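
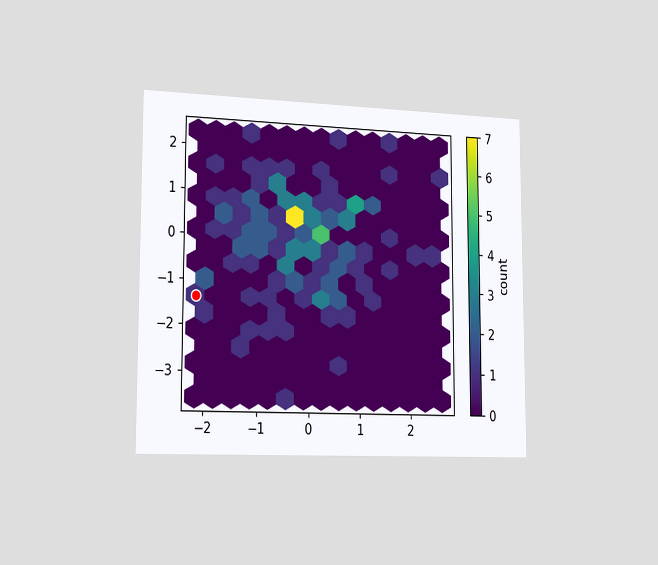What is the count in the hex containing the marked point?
The chart is viewed slightly from the left. The marked hex reads 1 on the colorbar.

1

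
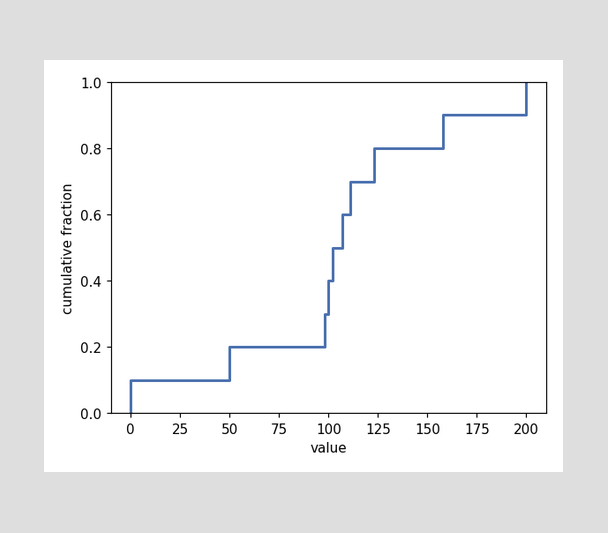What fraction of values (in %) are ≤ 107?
60%

At x=107 the ECDF step is at 60%.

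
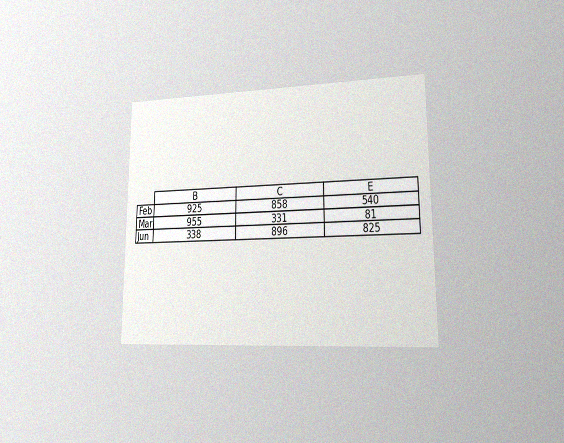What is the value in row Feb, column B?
925

The chart is viewed at a slight angle, with some photo noise. The (Feb, B) cell reads 925.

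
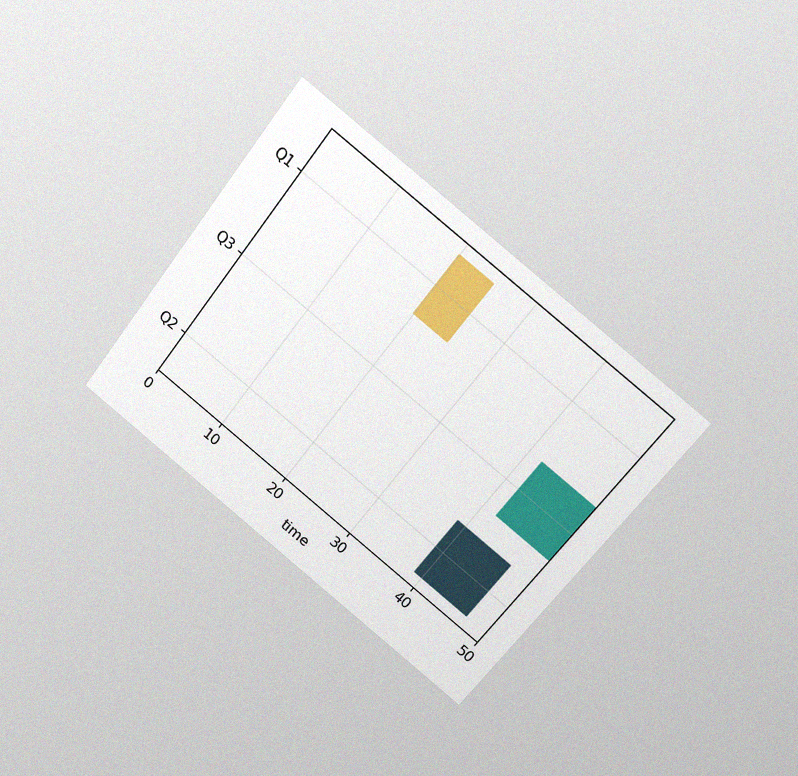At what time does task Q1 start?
The chart is tilted about 38° clockwise and viewed at a slight angle, with some photo noise. The Q1 bar begins at t=20.

20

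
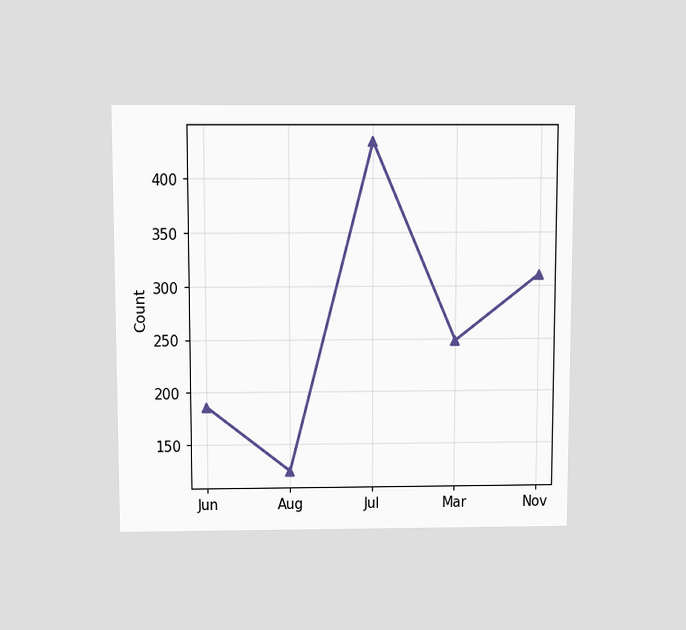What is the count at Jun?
The chart is viewed slightly from above. At Jun, the line is at 186.

186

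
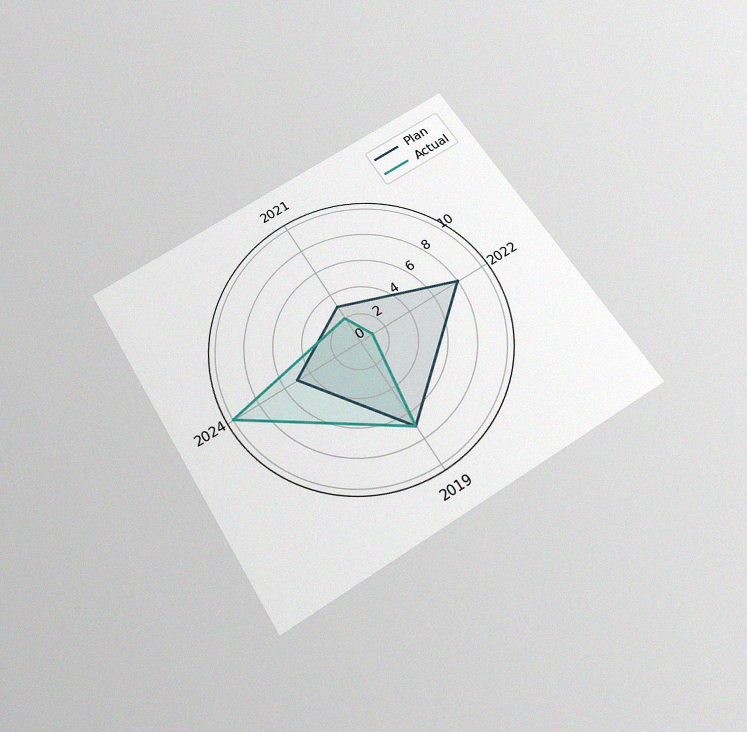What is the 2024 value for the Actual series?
The chart is tilted about 32° counter-clockwise and viewed slightly from below, with some photo noise. On the 2024 axis, Actual reaches 10.

10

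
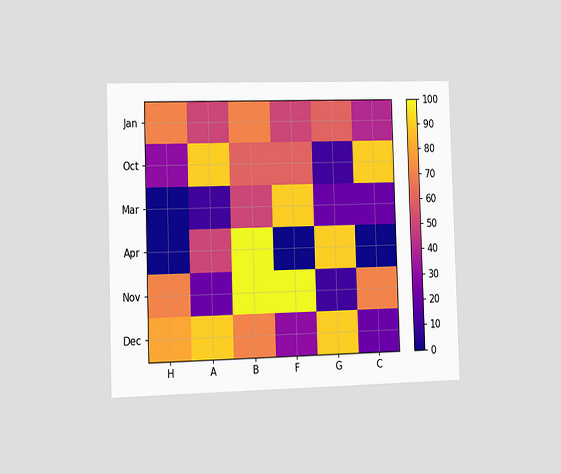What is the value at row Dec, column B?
The chart is viewed slightly from the left. Matching cell (Dec, B) against the colorbar gives 70.

70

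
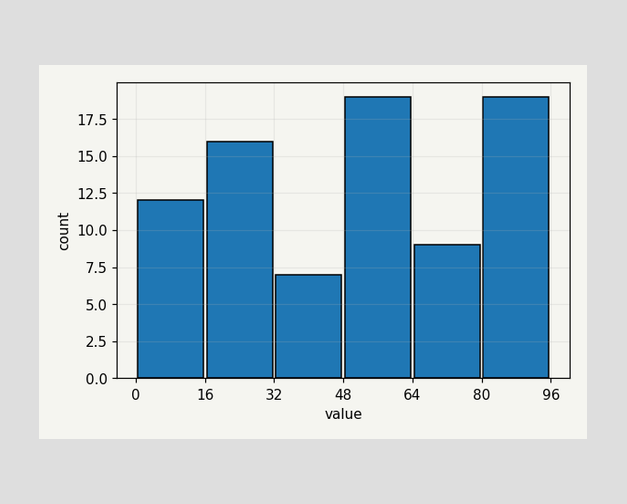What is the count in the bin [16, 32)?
16

The [16, 32) bin has height 16.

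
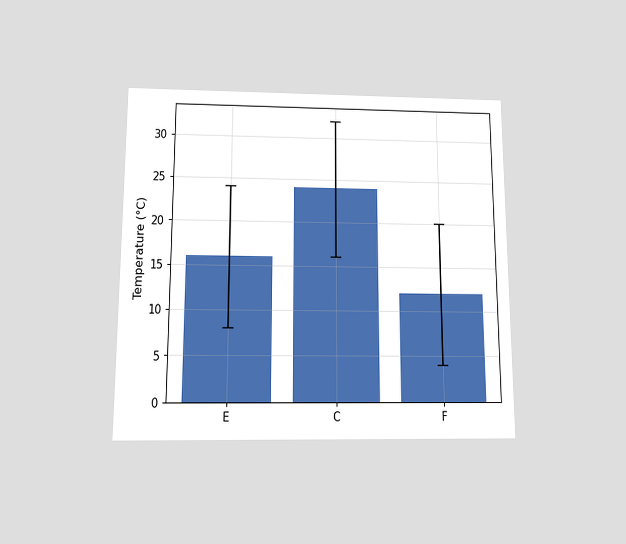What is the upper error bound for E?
24°C

The chart is viewed slightly from below. The E bar's upper whisker reaches 24°C.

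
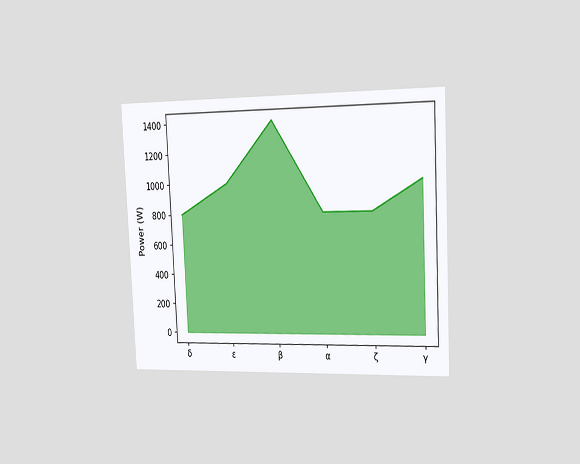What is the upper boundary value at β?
The chart is tilted about 3° counter-clockwise and viewed slightly from the right. At β the upper boundary is at 1400W.

1400W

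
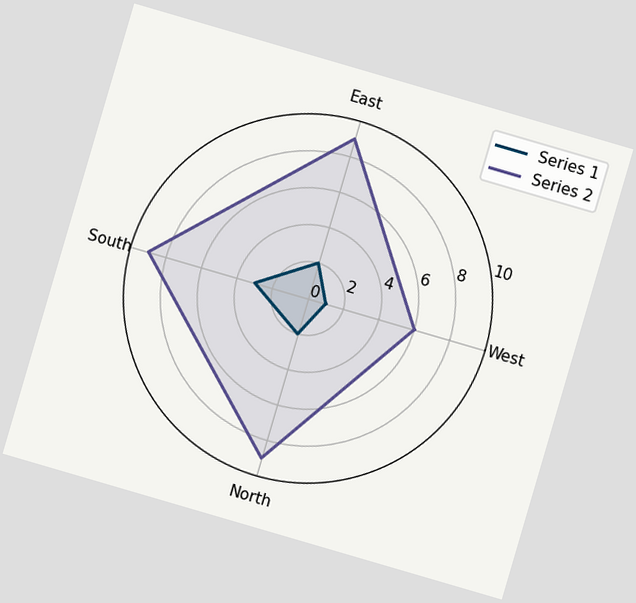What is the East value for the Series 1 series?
The chart is tilted about 16° clockwise. On the East axis, Series 1 reaches 2.

2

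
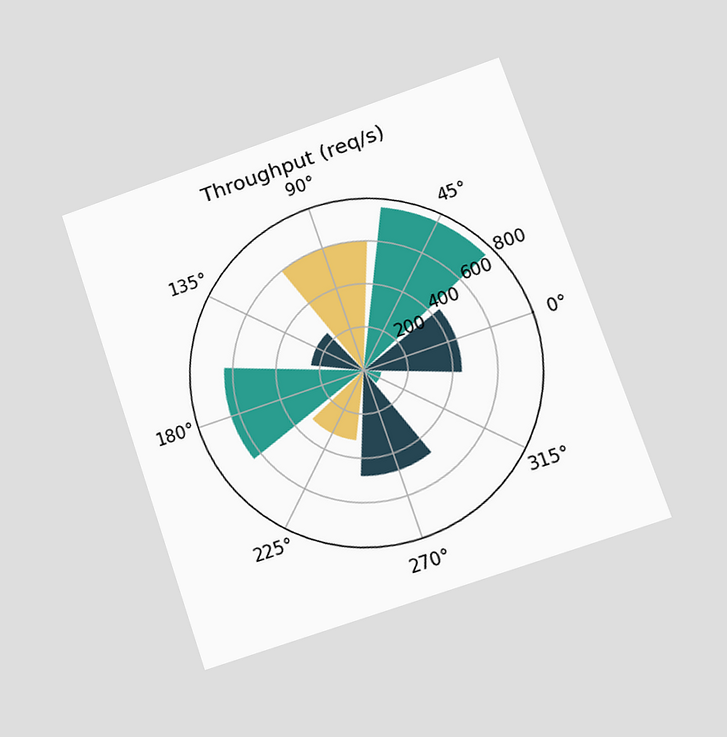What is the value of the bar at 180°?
640req/s

The chart is tilted about 19° counter-clockwise and viewed at a slight angle. The bar at 180° reaches 640req/s on the radial axis.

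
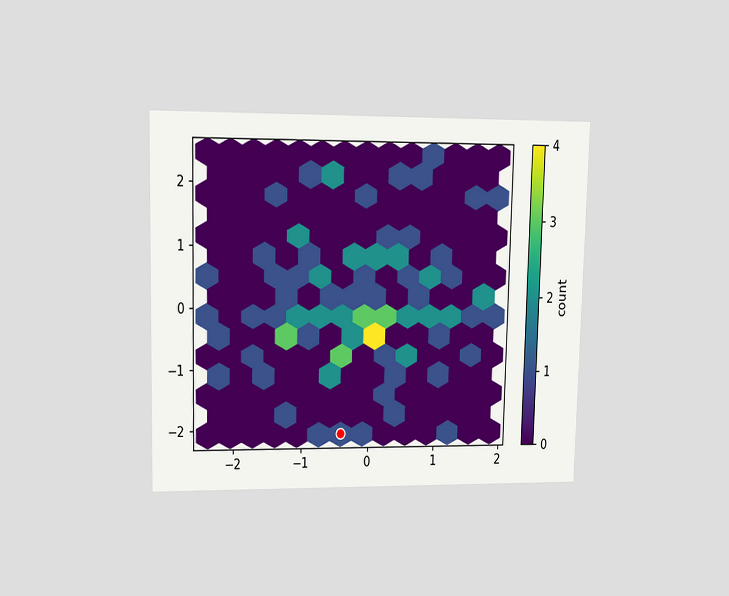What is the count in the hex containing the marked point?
1

The chart is viewed at a slight angle. The marked hex reads 1 on the colorbar.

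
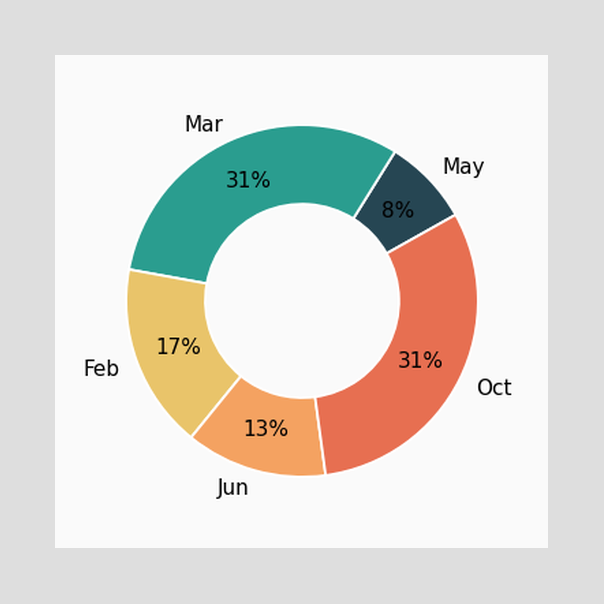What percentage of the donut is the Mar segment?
The Mar segment takes up 31% of the ring.

31%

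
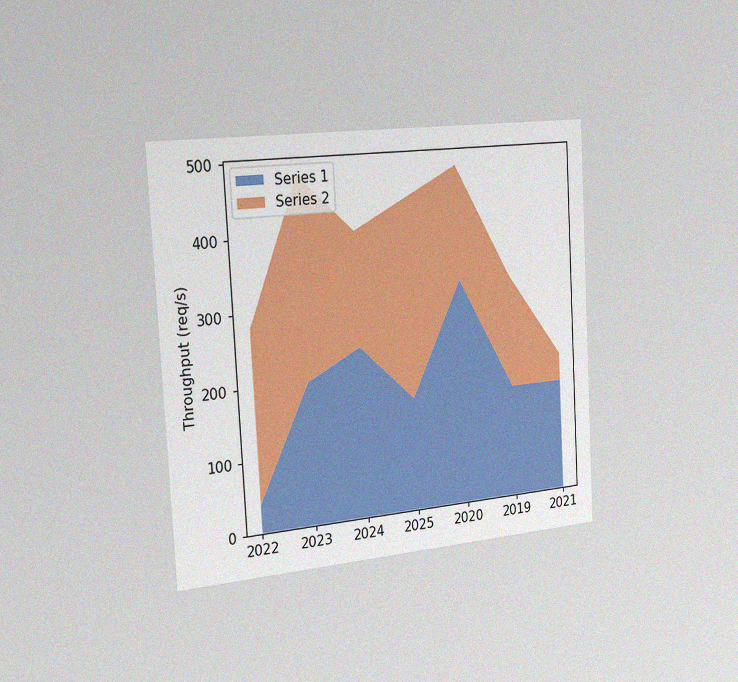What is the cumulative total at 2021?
200req/s

The chart is tilted about 3° counter-clockwise and viewed slightly from the left, with some photo noise. The stacked total at 2021 reaches 200req/s.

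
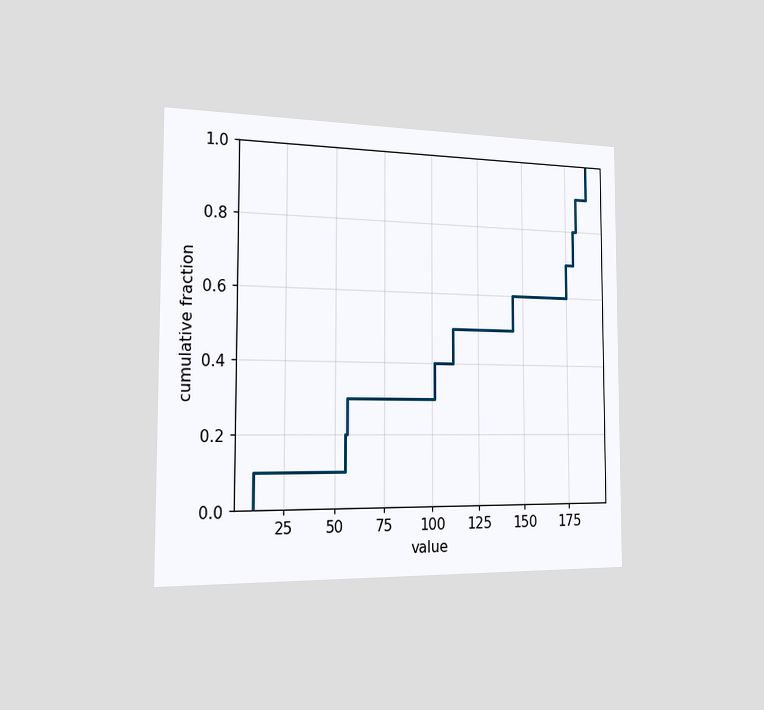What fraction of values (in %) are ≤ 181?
The chart is viewed slightly from the left. At x=181 the ECDF step is at 90%.

90%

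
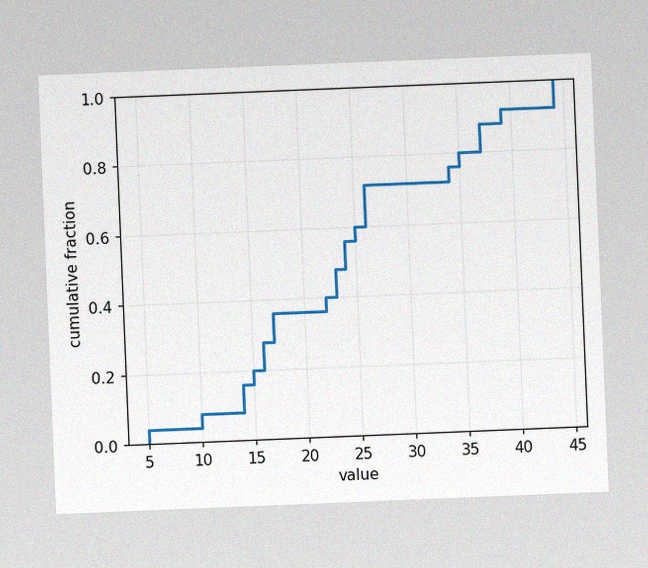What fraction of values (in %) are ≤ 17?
36%

The chart is tilted about 2° counter-clockwise, with some photo noise. At x=17 the ECDF step is at 36%.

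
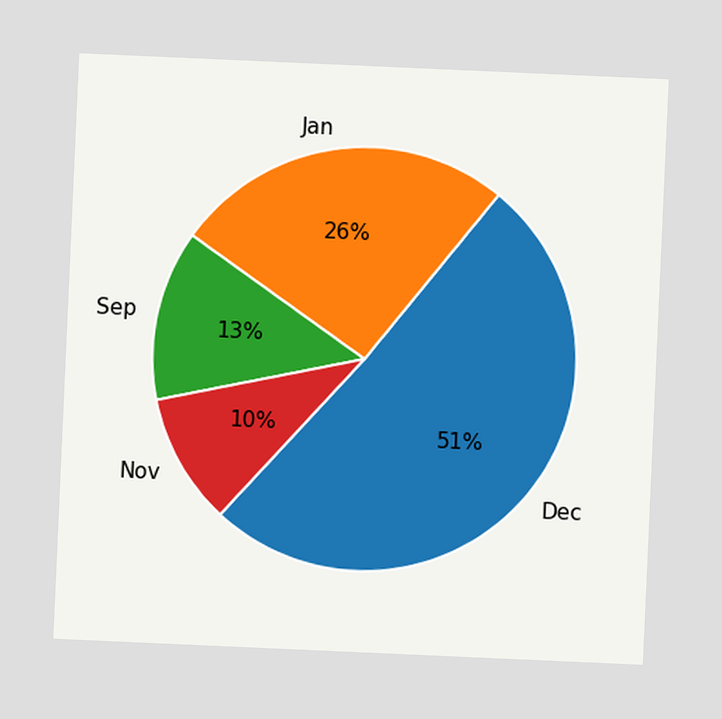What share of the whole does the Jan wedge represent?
The chart is tilted about 3° clockwise. The Jan slice takes up 26% of the pie.

26%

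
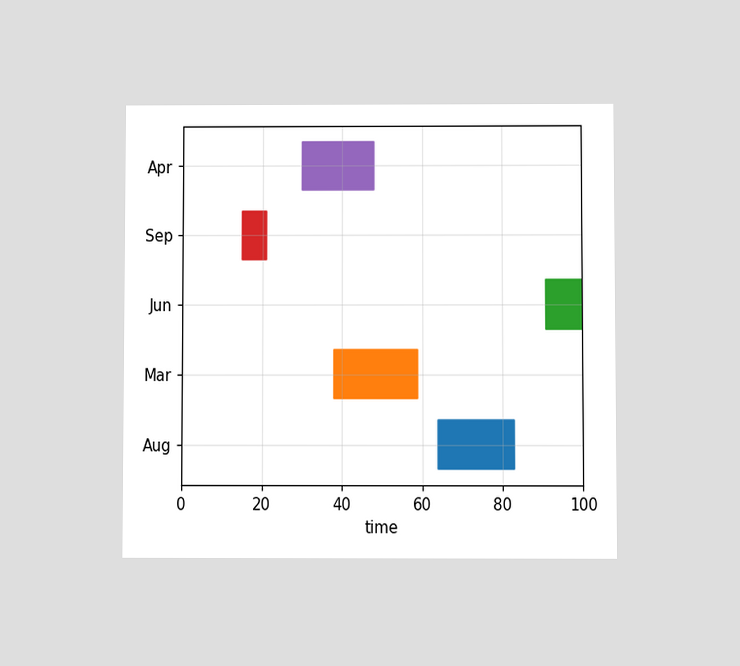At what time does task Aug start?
The chart is viewed at a slight angle. The Aug bar begins at t=64.

64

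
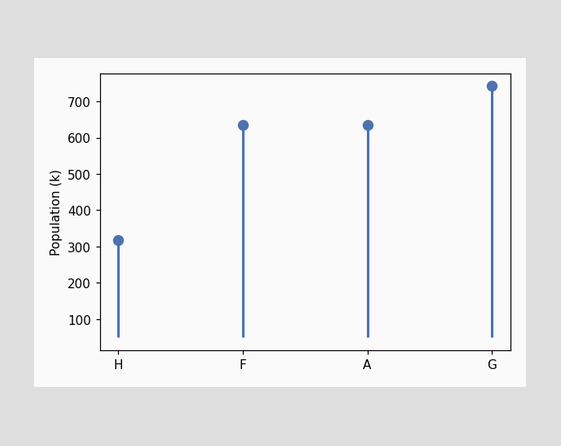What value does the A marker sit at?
636k

The A marker sits at 636k.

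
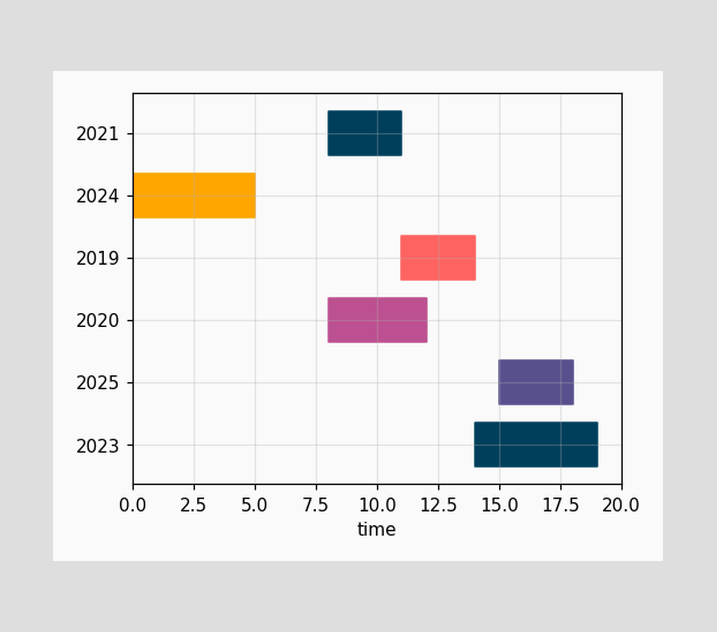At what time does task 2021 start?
The 2021 bar begins at t=8.

8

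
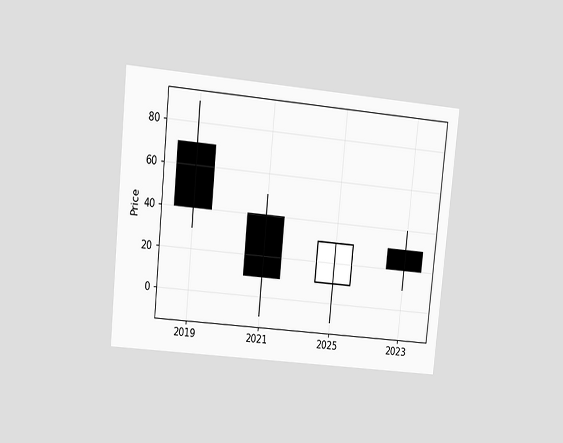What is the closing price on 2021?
10

The chart is tilted about 6° clockwise and viewed at a slight angle. The 2021 candle closes at 10.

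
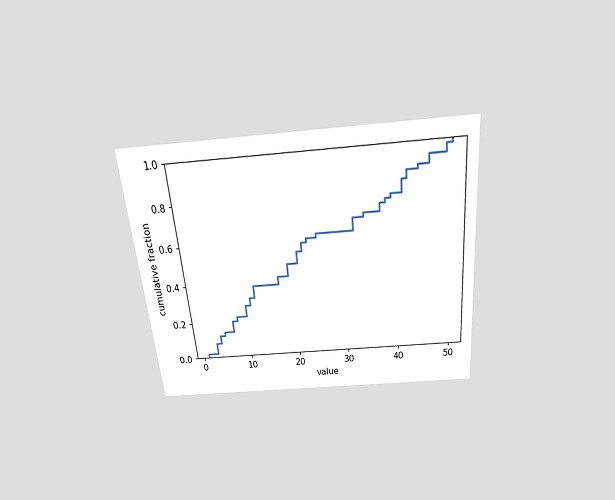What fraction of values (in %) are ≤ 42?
The chart is tilted about 5° counter-clockwise and viewed slightly from above. At x=42 the ECDF step is at 88%.

88%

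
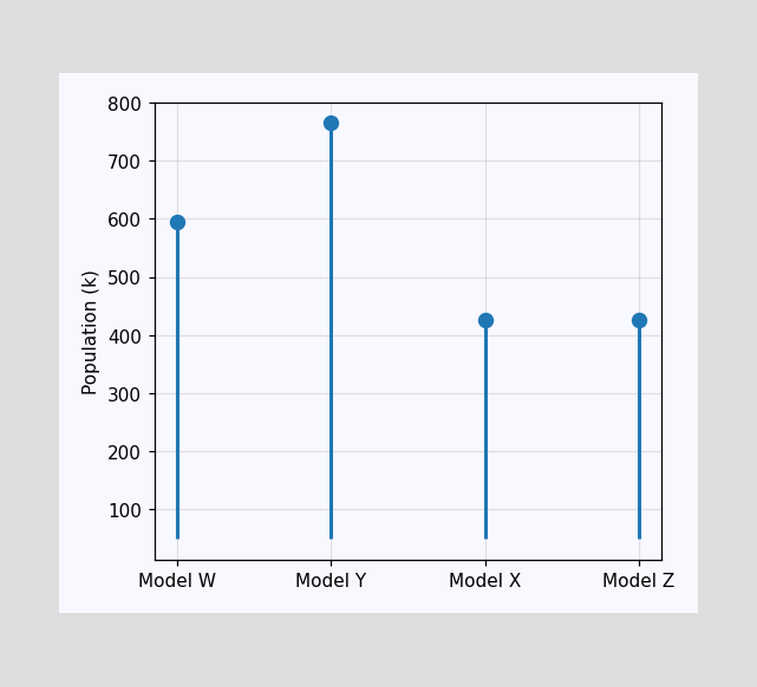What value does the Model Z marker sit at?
425k

The Model Z marker sits at 425k.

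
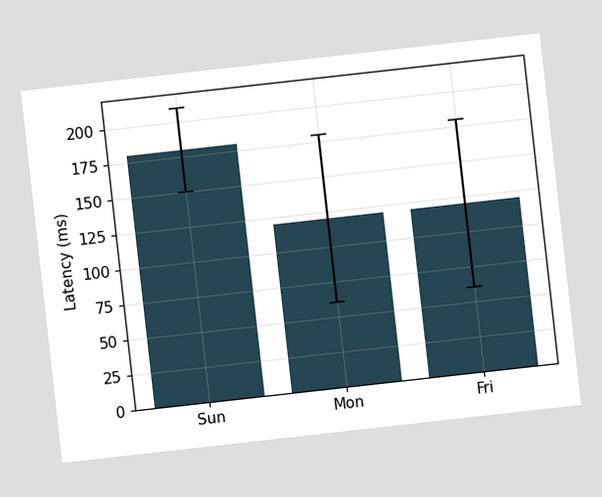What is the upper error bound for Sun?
The chart is tilted about 6° counter-clockwise. The Sun bar's upper whisker reaches 210ms.

210ms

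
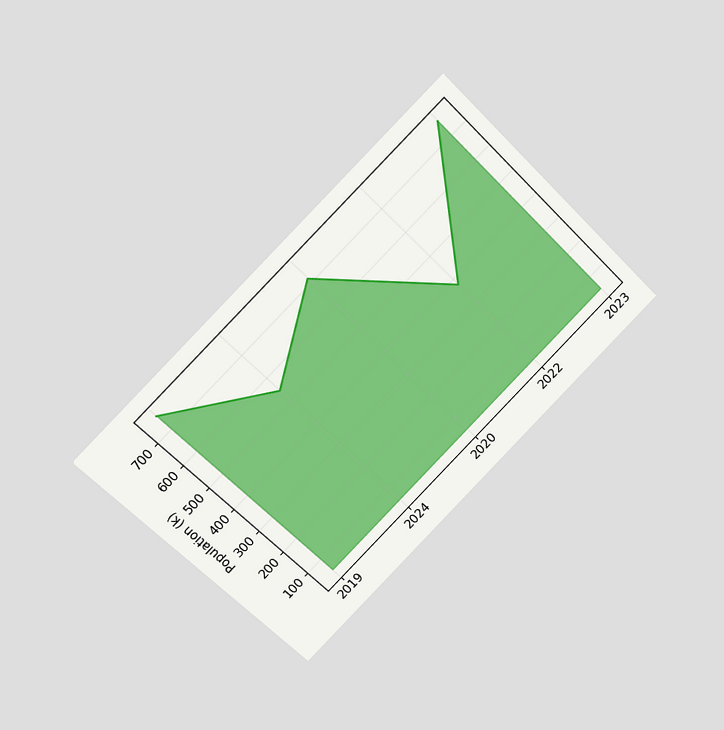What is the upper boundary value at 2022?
The chart is tilted about 45° counter-clockwise and viewed at a slight angle. At 2022 the upper boundary is at 378k.

378k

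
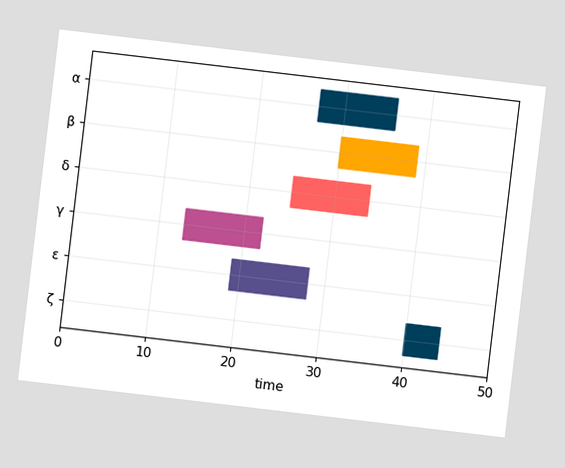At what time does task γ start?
13

The chart is tilted about 7° clockwise. The γ bar begins at t=13.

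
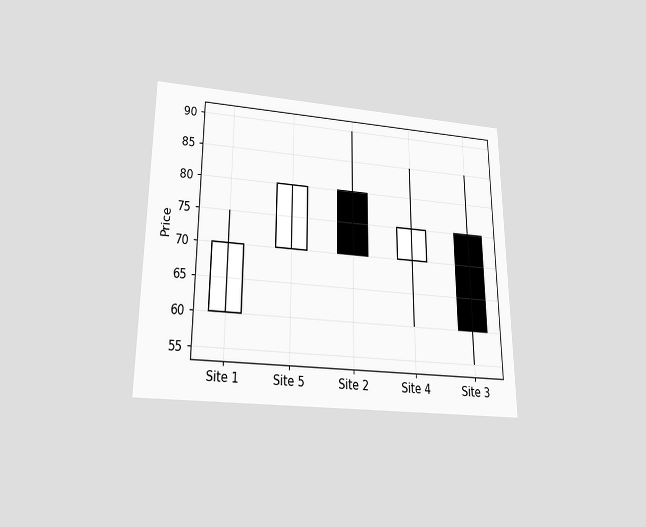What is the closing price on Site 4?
The chart is viewed slightly from below. The Site 4 candle closes at 75.

75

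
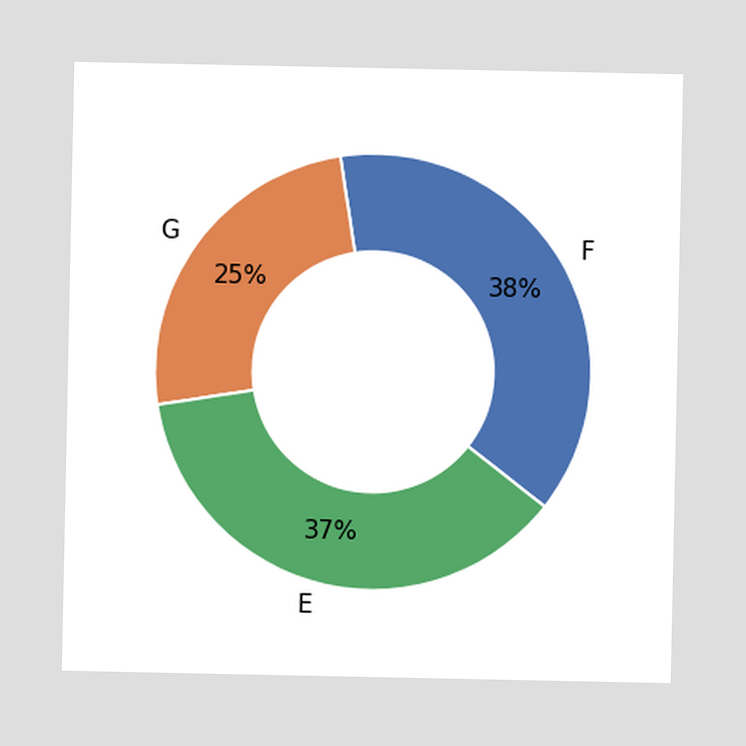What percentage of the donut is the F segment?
38%

The F segment takes up 38% of the ring.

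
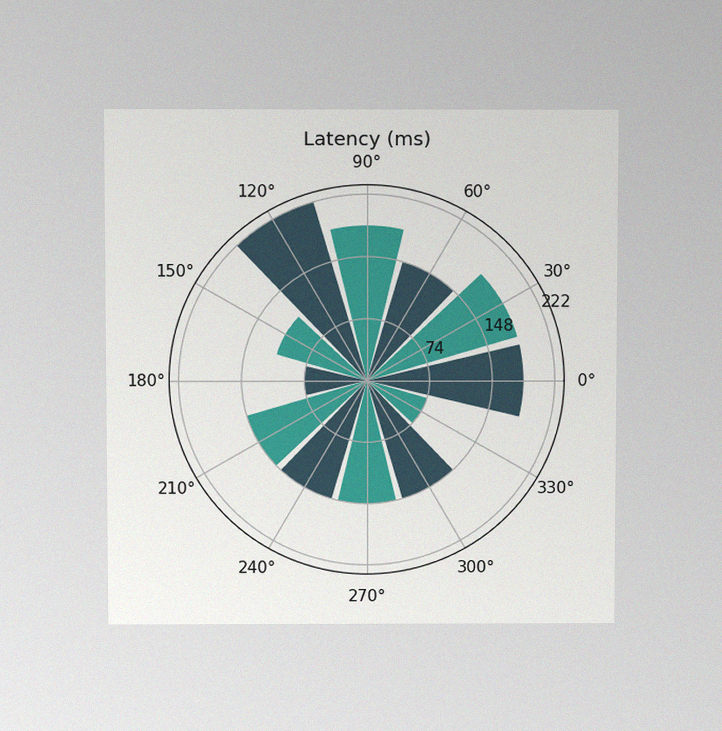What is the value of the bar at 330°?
The chart is viewed slightly from above, with some photo noise. The bar at 330° reaches 74ms on the radial axis.

74ms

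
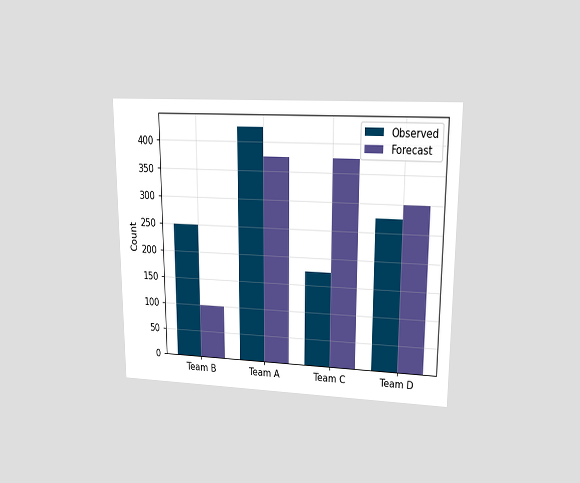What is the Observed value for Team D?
275

The chart is viewed at a slight angle. The Observed bar at Team D reaches 275 on the y-axis.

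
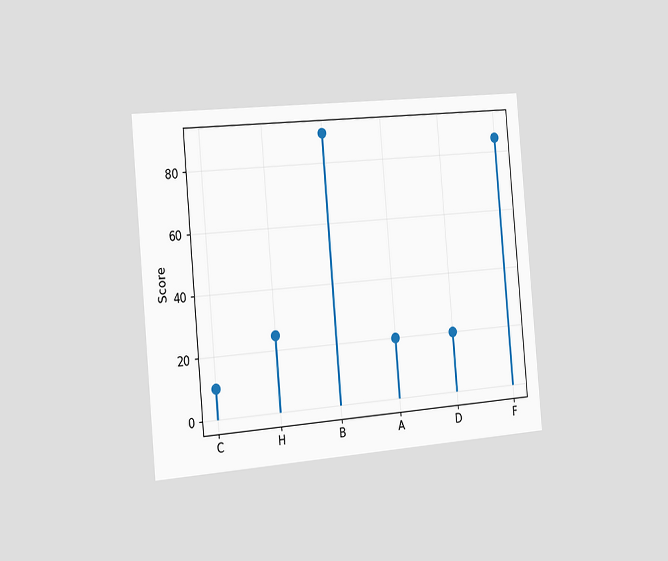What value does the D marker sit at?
The chart is tilted about 5° counter-clockwise and viewed slightly from the left. The D marker sits at 20.

20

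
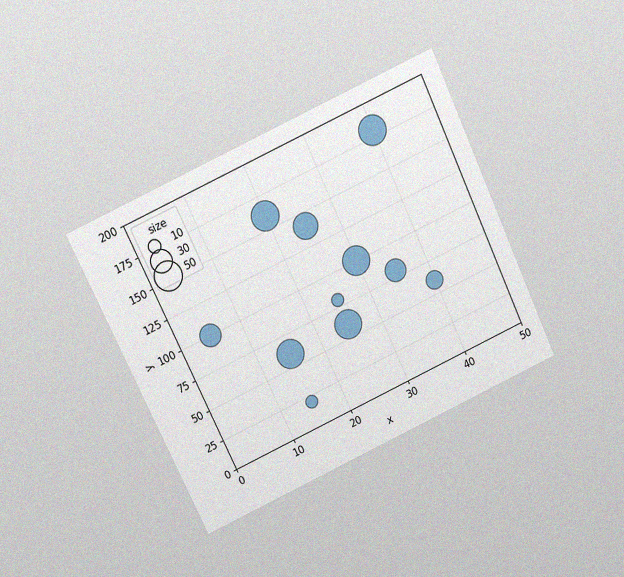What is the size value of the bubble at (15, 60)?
The chart is tilted about 25° counter-clockwise and viewed at a slight angle, with some photo noise. Matching the bubble at (15, 60) against the size legend gives 50.

50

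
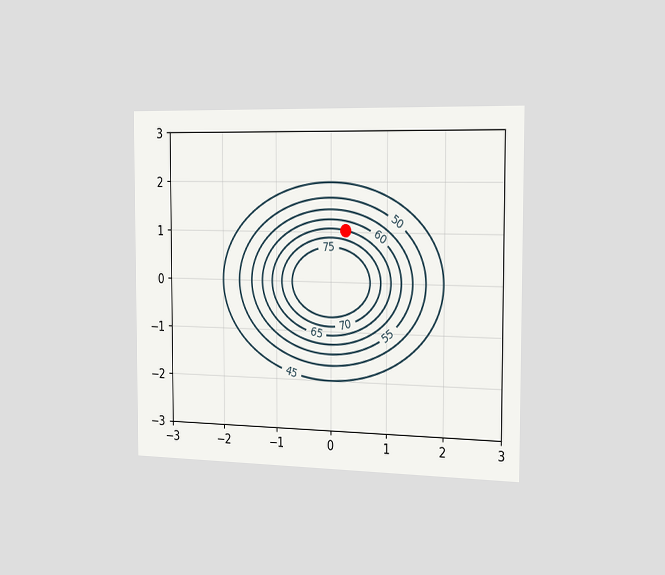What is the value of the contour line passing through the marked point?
The chart is viewed slightly from the right. The marked point sits on the contour labelled 65.

65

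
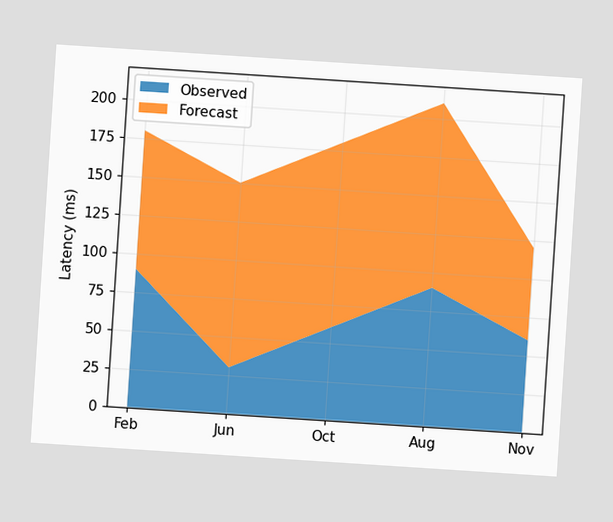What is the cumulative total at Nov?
120ms

The chart is tilted about 4° clockwise. The stacked total at Nov reaches 120ms.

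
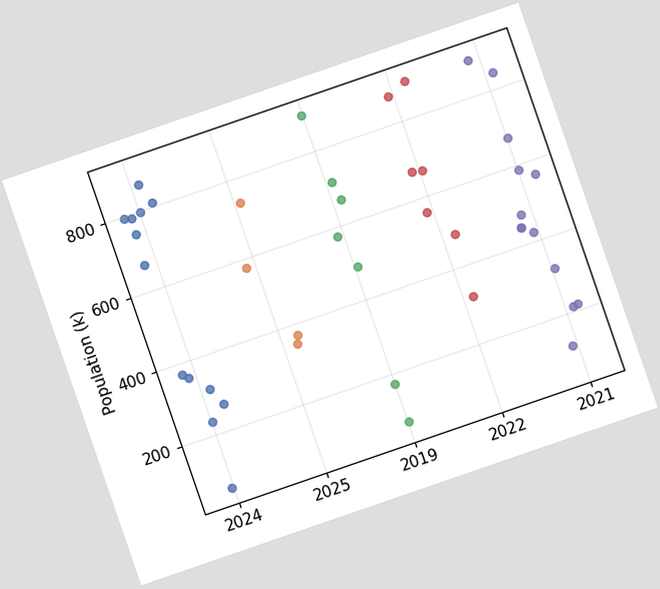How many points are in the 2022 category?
7

The chart is tilted about 19° counter-clockwise. Counting the markers in the 2022 column gives 7.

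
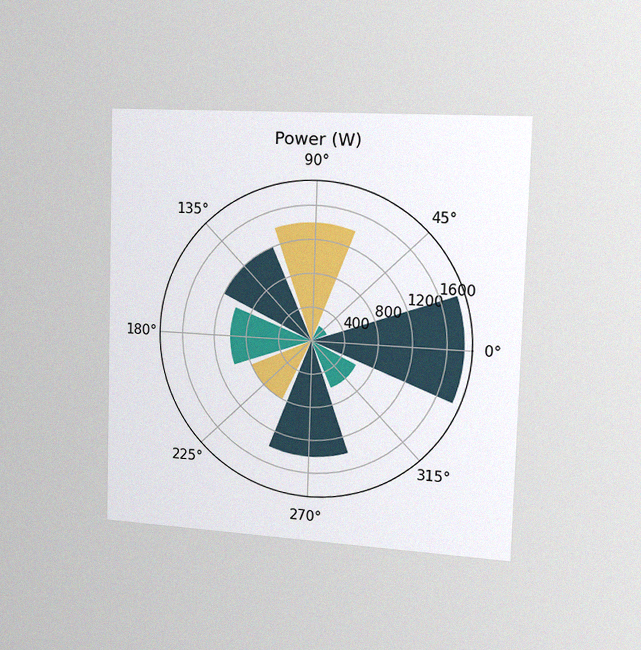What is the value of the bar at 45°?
The chart is viewed slightly from the right, with some photo noise. The bar at 45° reaches 200W on the radial axis.

200W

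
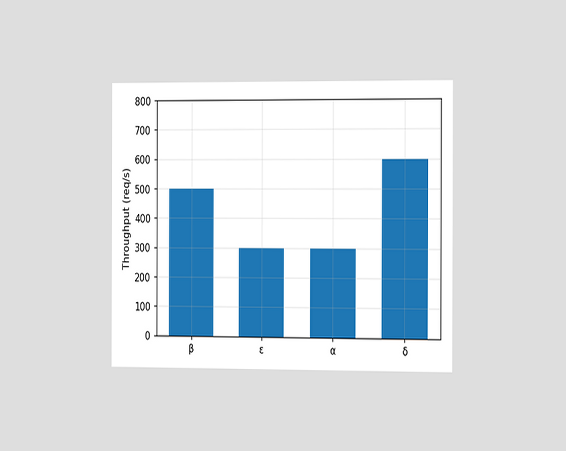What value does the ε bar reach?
300req/s

The chart is viewed slightly from the right. Reading along the chart's y-axis, the ε bar reaches 300req/s.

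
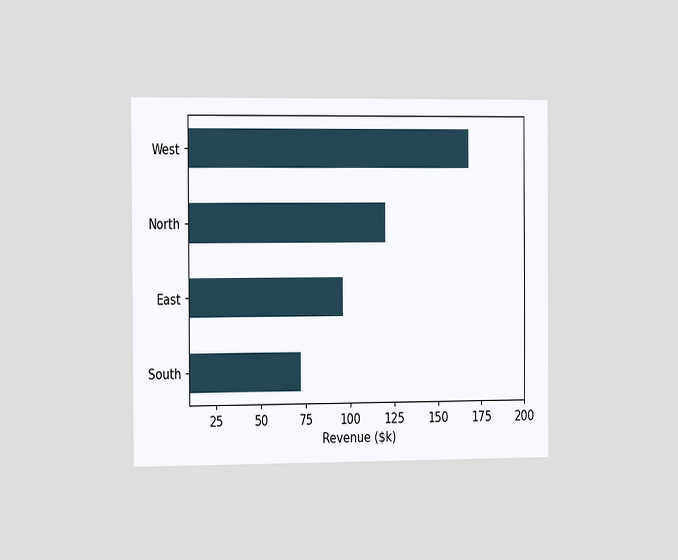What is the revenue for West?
The chart is viewed slightly from the left. Reading along the chart's x-axis, the West bar reaches $168k.

$168k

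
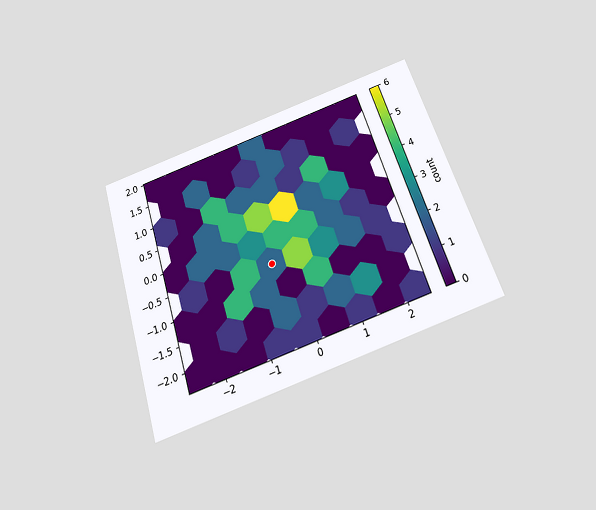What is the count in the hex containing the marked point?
The chart is tilted about 18° counter-clockwise and viewed slightly from below. The marked hex reads 2 on the colorbar.

2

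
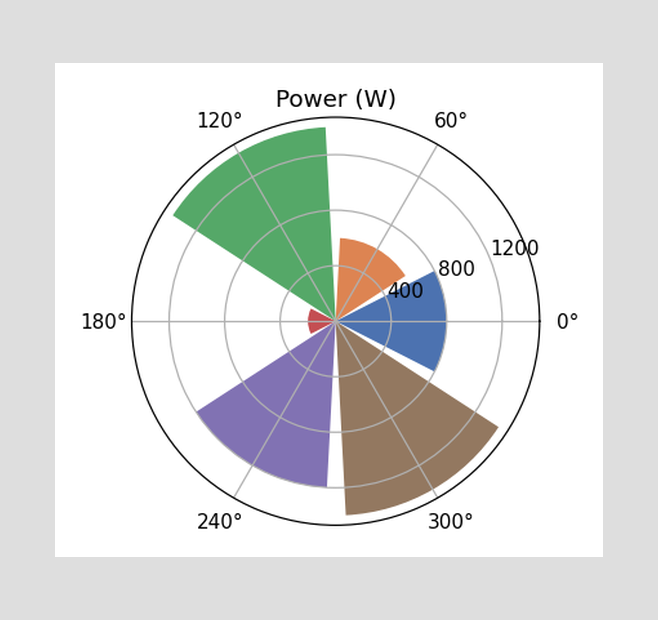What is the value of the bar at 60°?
600W

The bar at 60° reaches 600W on the radial axis.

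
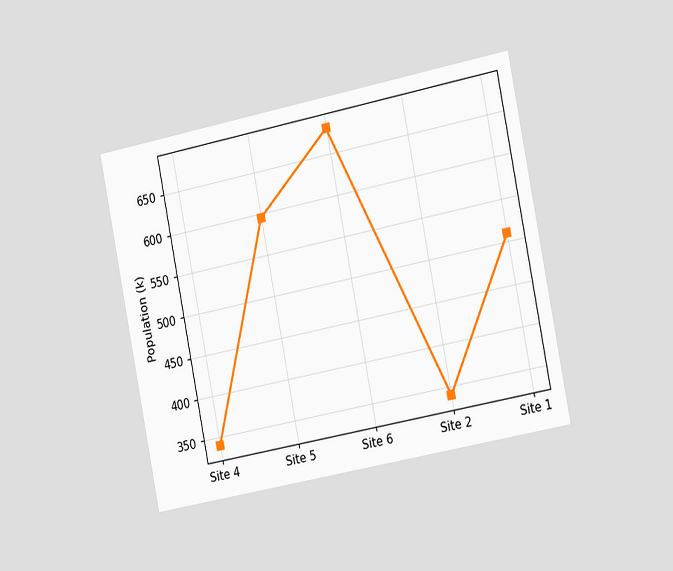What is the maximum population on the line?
680k

The chart is tilted about 11° counter-clockwise and viewed slightly from the right. The highest point is at Site 6, and reading across to the y-axis gives 680k.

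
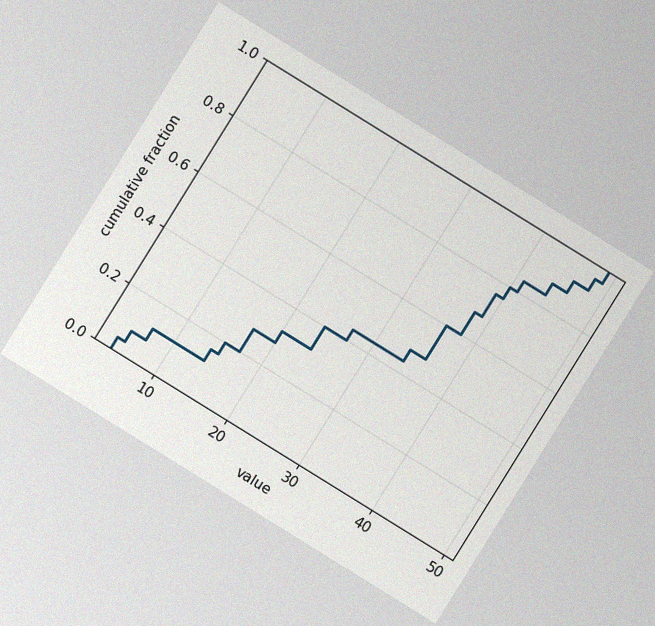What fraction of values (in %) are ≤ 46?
92%

The chart is tilted about 32° clockwise, with some photo noise. At x=46 the ECDF step is at 92%.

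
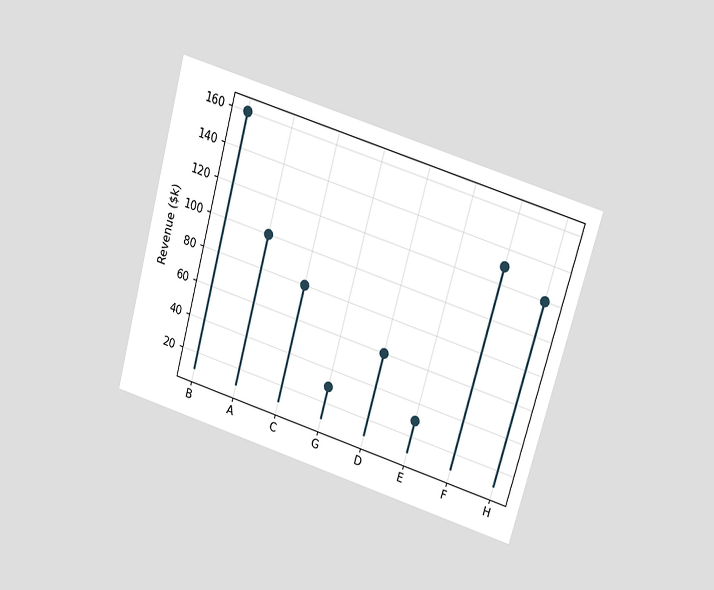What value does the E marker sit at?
$30k

The chart is tilted about 16° clockwise and viewed slightly from above. The E marker sits at $30k.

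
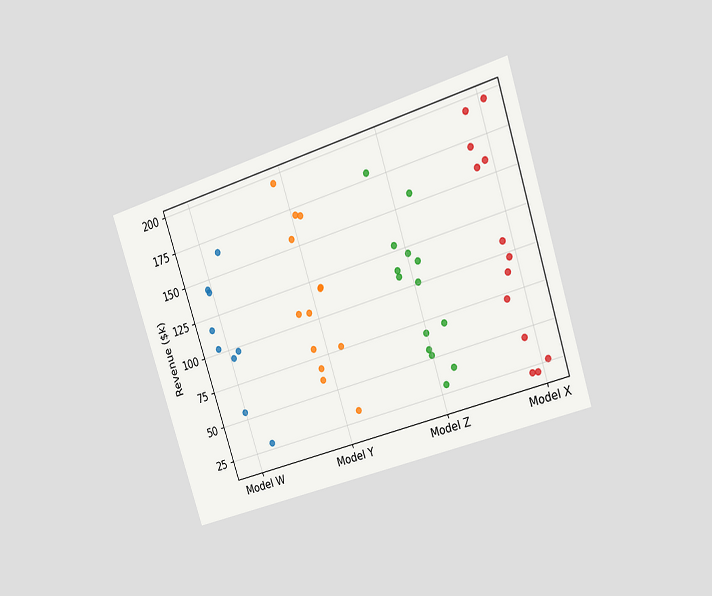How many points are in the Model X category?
The chart is tilted about 18° counter-clockwise and viewed at a slight angle. Counting the markers in the Model X column gives 13.

13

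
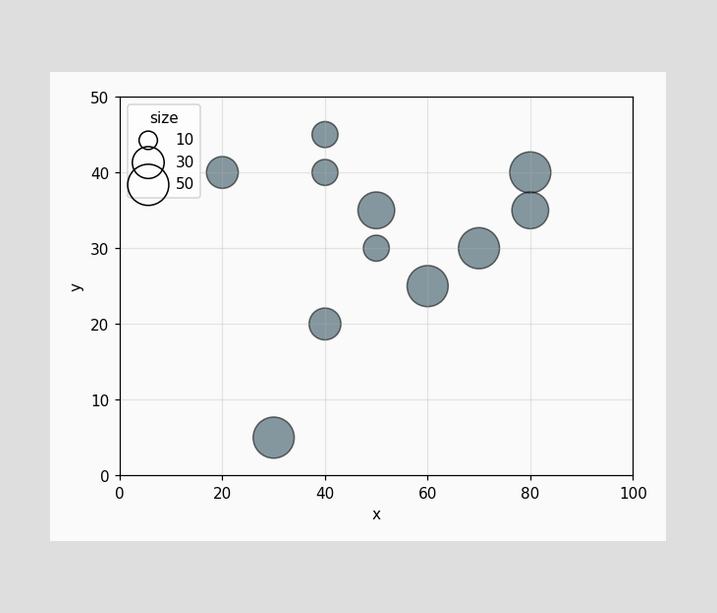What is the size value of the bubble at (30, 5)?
50

Matching the bubble at (30, 5) against the size legend gives 50.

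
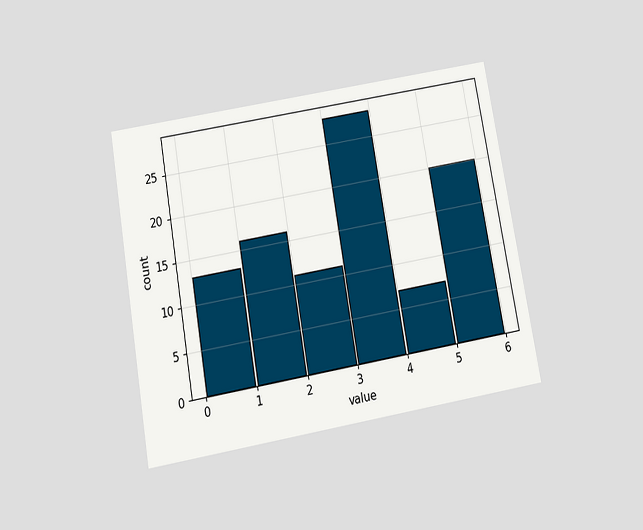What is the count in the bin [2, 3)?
11

The chart is tilted about 10° counter-clockwise and viewed slightly from below. The [2, 3) bin has height 11.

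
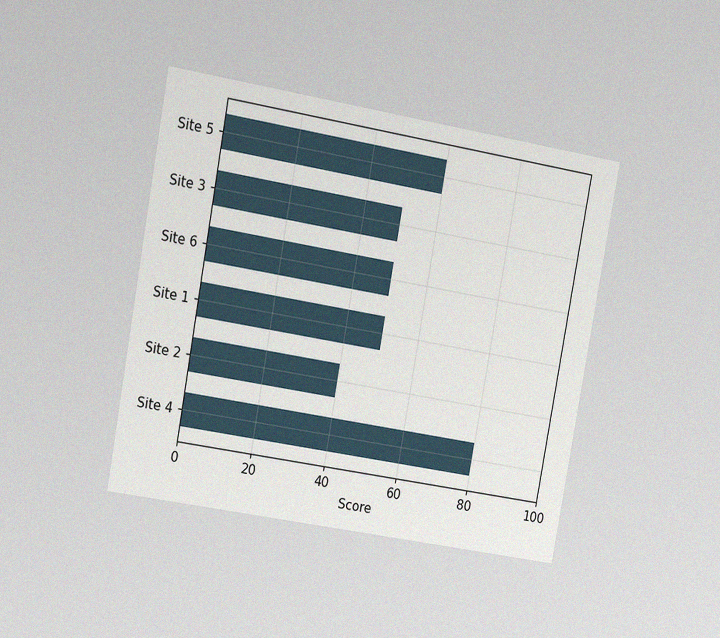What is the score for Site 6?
The chart is tilted about 10° clockwise and viewed slightly from the left, with some photo noise. Reading along the chart's x-axis, the Site 6 bar reaches 50.

50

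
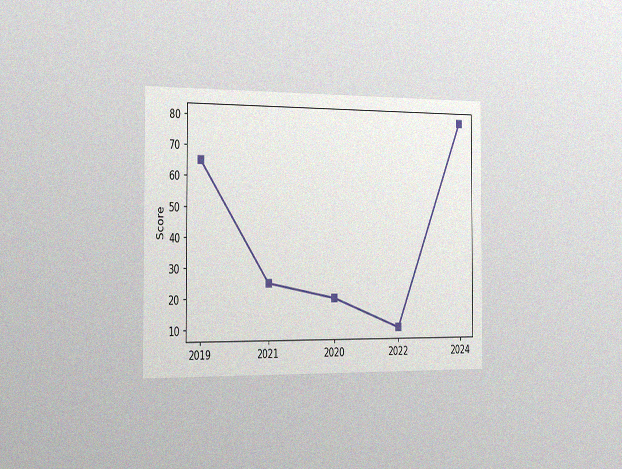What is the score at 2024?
The chart is viewed slightly from the left, with some photo noise. At 2024, the line is at 80.

80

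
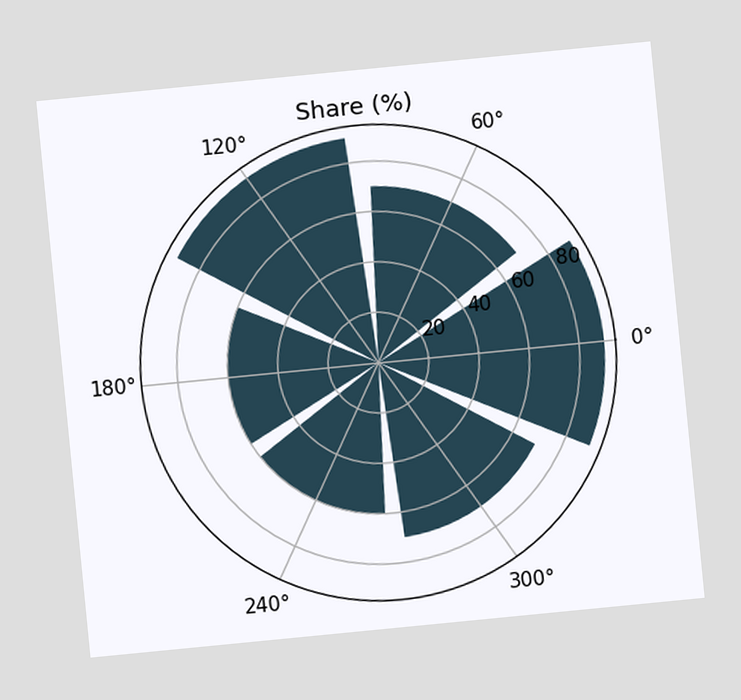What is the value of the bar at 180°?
The chart is tilted about 6° counter-clockwise. The bar at 180° reaches 60% on the radial axis.

60%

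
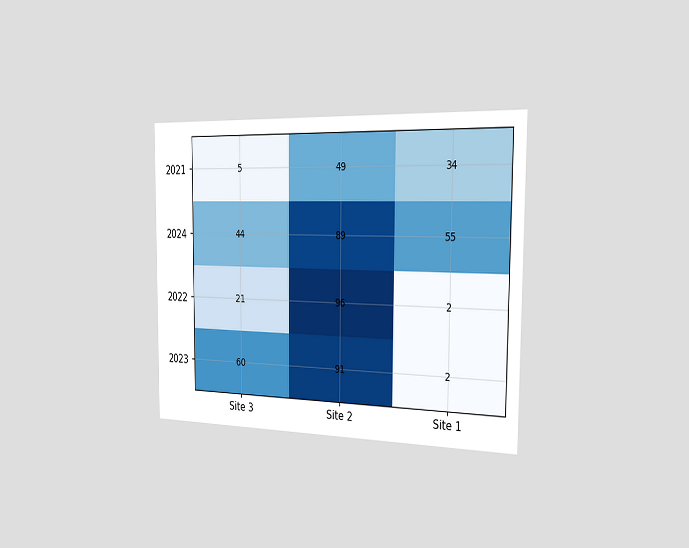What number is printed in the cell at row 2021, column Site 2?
The chart is viewed slightly from the right. The (2021, Site 2) cell reads 49.

49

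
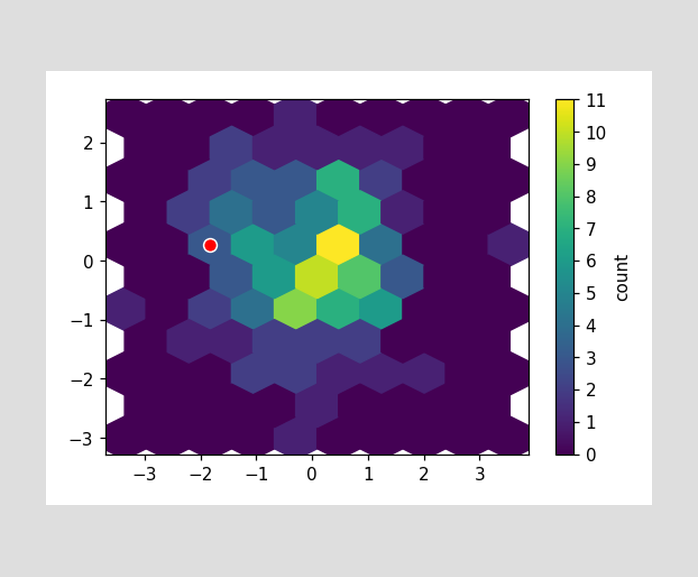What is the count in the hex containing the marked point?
3

The marked hex reads 3 on the colorbar.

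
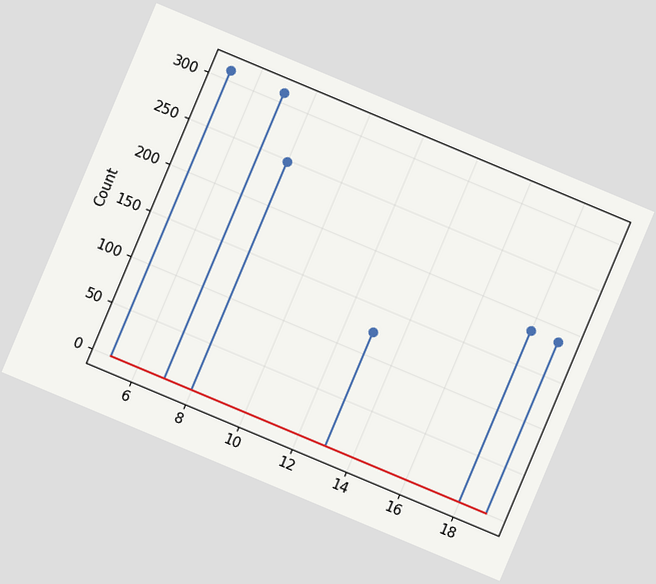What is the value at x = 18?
The chart is tilted about 23° clockwise. The stem at x=18 reaches 186.

186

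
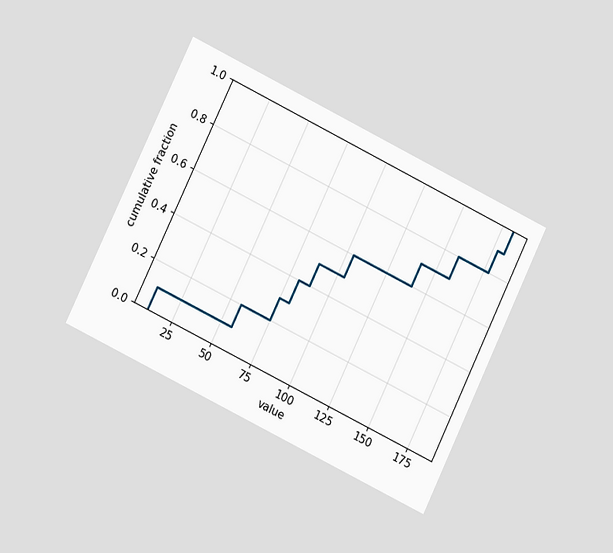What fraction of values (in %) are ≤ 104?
The chart is tilted about 26° clockwise and viewed at a slight angle. At x=104 the ECDF step is at 60%.

60%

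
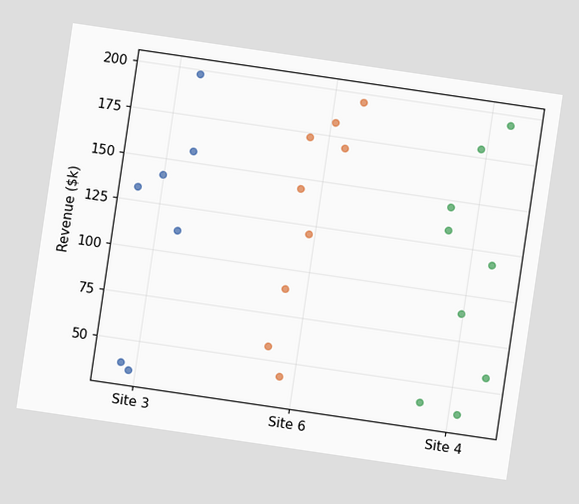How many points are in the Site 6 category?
9

The chart is tilted about 8° clockwise. Counting the markers in the Site 6 column gives 9.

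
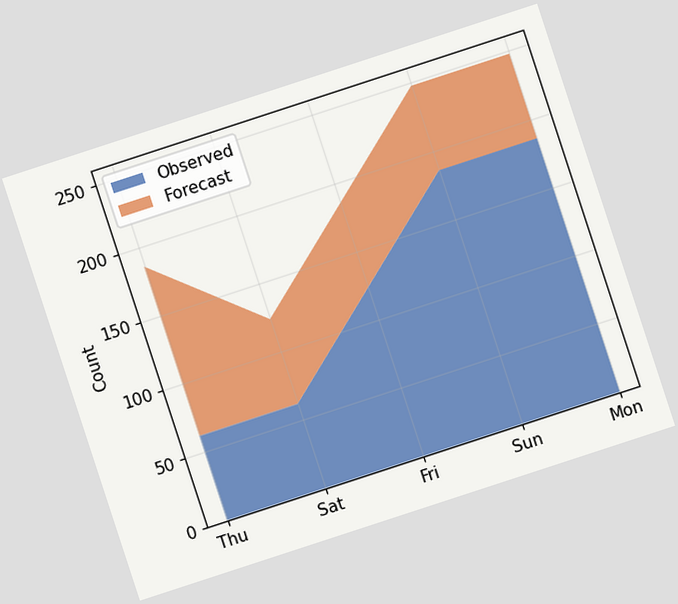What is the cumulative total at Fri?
The chart is tilted about 18° counter-clockwise. The stacked total at Fri reaches 186.

186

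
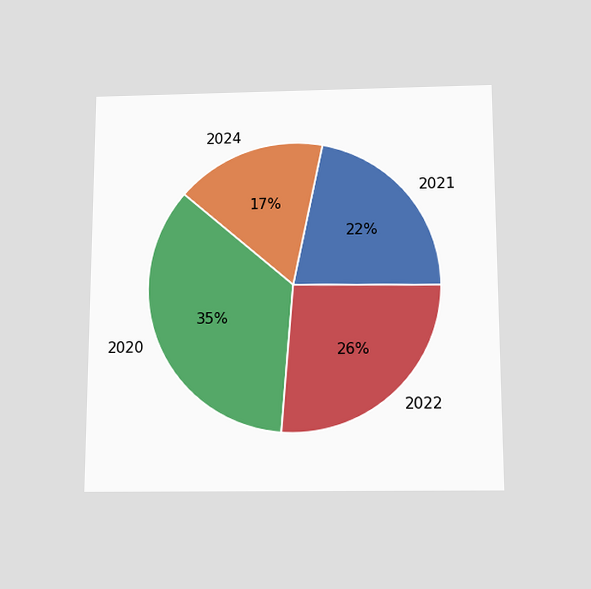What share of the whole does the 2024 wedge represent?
17%

The chart is viewed slightly from below. The 2024 slice takes up 17% of the pie.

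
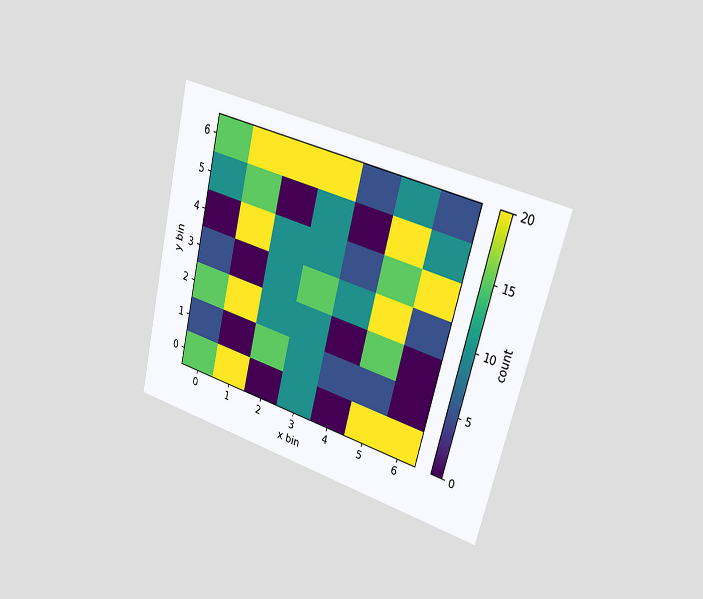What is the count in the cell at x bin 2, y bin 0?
The chart is tilted about 14° clockwise and viewed slightly from the right. Matching the cell (2, 0) against the colorbar gives 0.

0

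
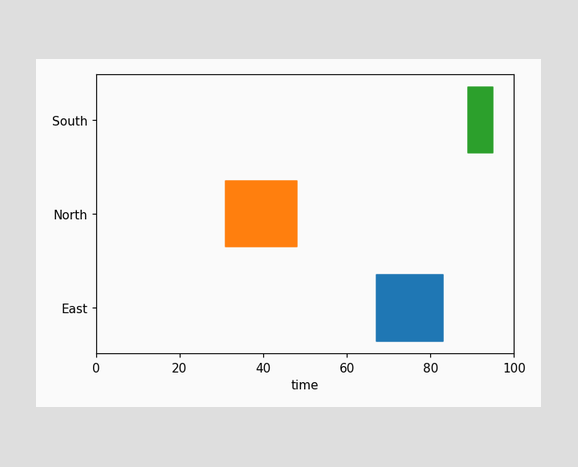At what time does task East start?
67

The East bar begins at t=67.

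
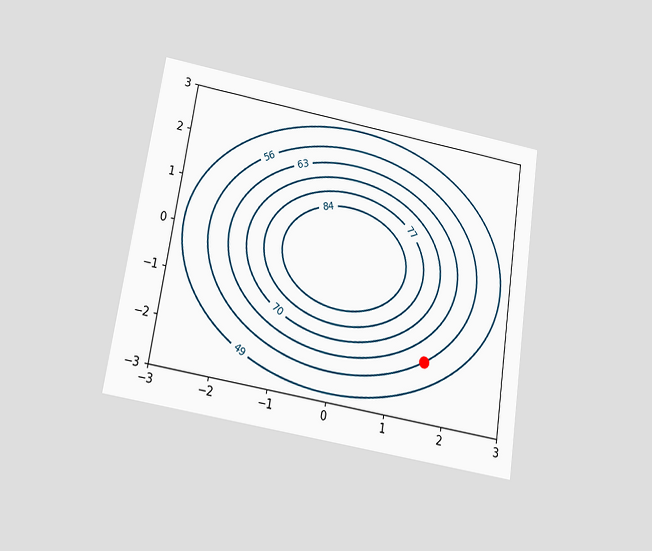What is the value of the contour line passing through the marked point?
56

The chart is tilted about 9° clockwise and viewed slightly from below. The marked point sits on the contour labelled 56.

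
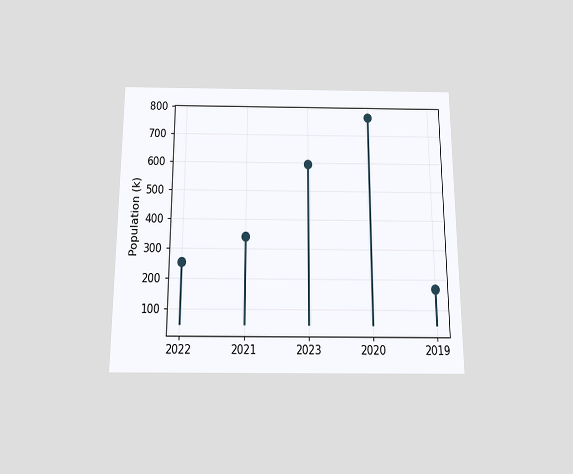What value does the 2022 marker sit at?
The chart is viewed slightly from below. The 2022 marker sits at 255k.

255k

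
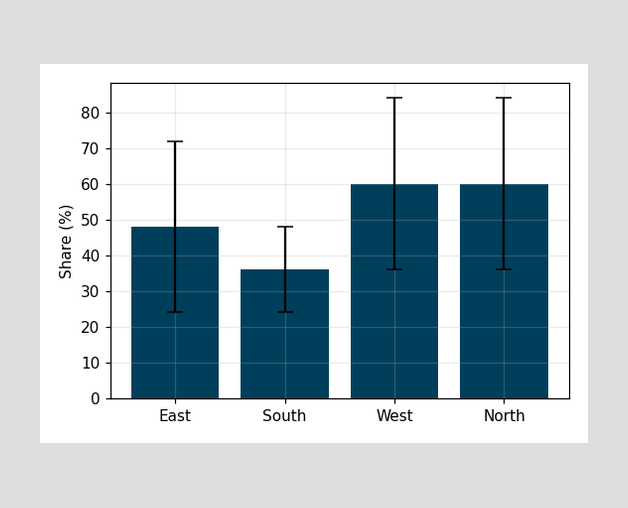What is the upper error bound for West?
84%

The West bar's upper whisker reaches 84%.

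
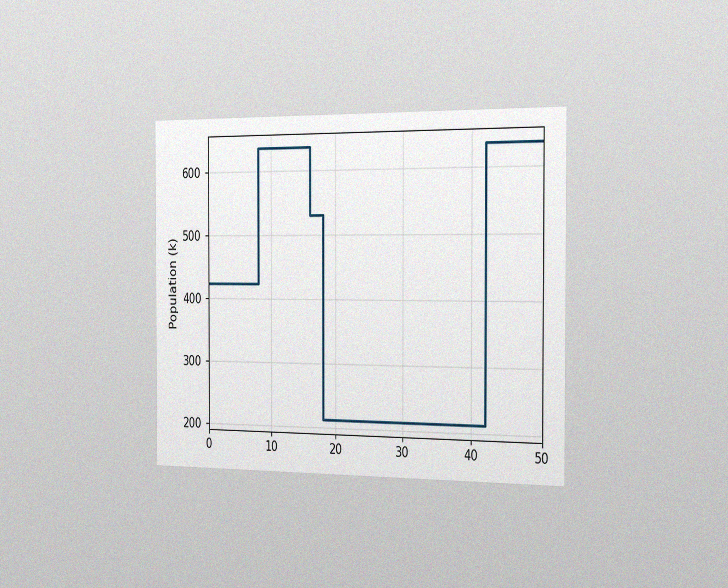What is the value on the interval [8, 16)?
636k

The chart is viewed slightly from the right, with some photo noise. On [8, 16) the step sits at 636k.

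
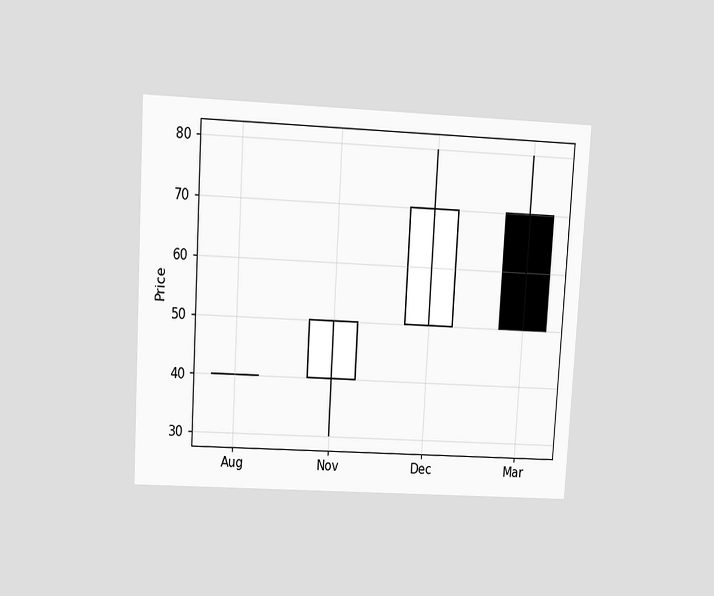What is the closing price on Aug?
The chart is tilted about 3° clockwise and viewed slightly from above. The Aug candle closes at 40.

40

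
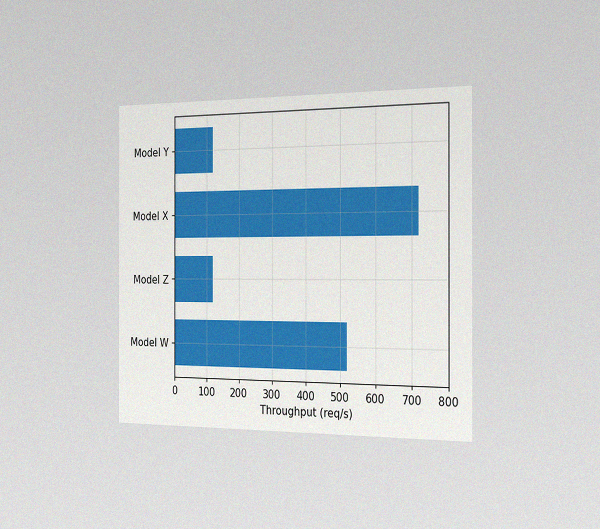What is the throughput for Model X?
The chart is viewed slightly from the right, with some photo noise. Reading along the chart's x-axis, the Model X bar reaches 720req/s.

720req/s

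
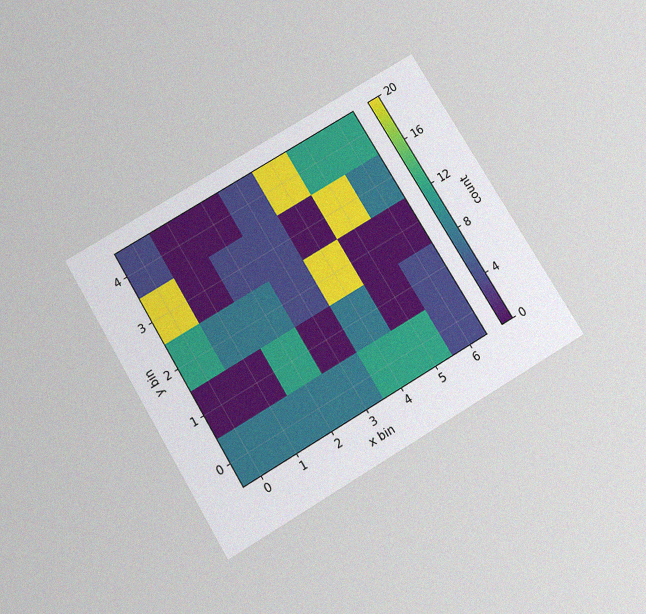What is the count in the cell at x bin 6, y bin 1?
The chart is tilted about 31° counter-clockwise and viewed slightly from below, with some photo noise. Matching the cell (6, 1) against the colorbar gives 4.

4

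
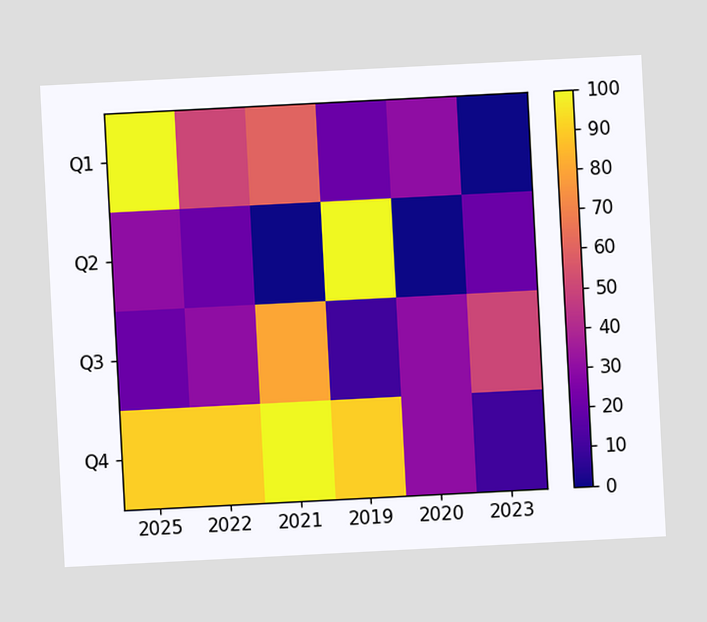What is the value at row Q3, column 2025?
20

The chart is tilted about 3° counter-clockwise. Matching cell (Q3, 2025) against the colorbar gives 20.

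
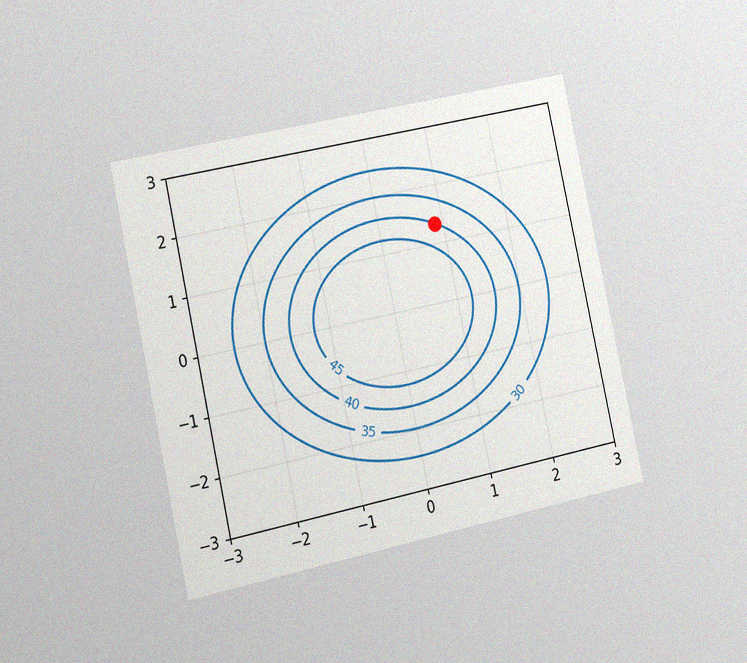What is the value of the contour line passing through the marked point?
The chart is tilted about 12° counter-clockwise and viewed slightly from the left, with some photo noise. The marked point sits on the contour labelled 40.

40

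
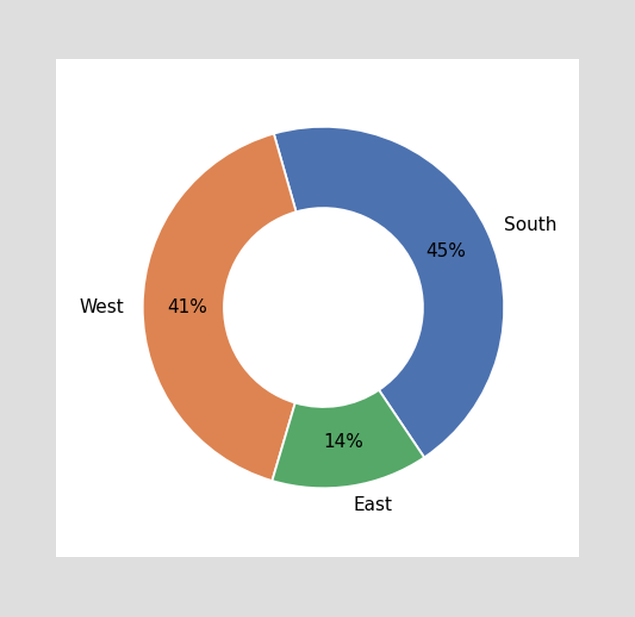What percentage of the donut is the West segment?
41%

The West segment takes up 41% of the ring.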